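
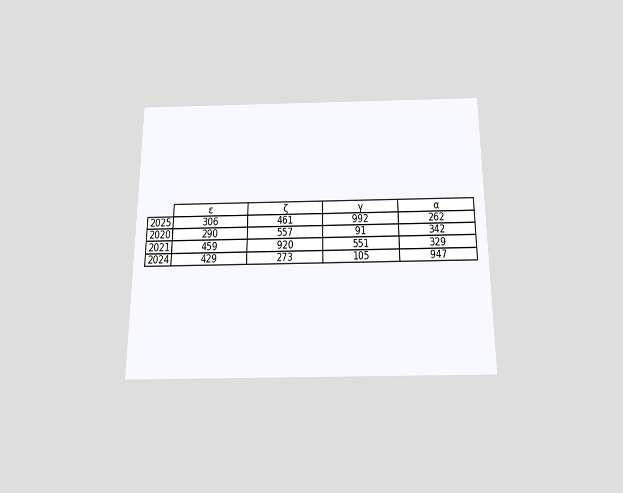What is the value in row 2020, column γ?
The chart is viewed slightly from below. The (2020, γ) cell reads 91.

91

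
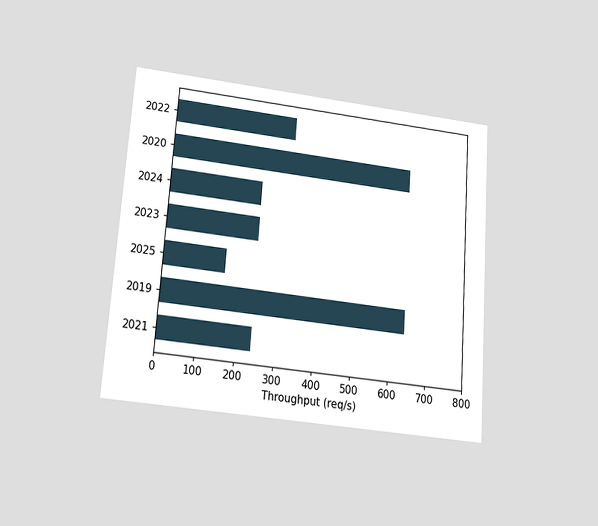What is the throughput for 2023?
240req/s

The chart is tilted about 4° clockwise and viewed slightly from below. Reading along the chart's x-axis, the 2023 bar reaches 240req/s.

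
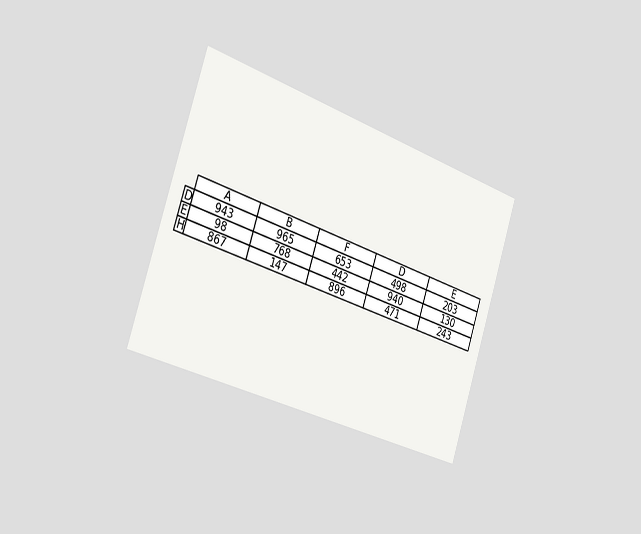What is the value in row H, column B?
147

The chart is tilted about 18° clockwise and viewed slightly from the left. The (H, B) cell reads 147.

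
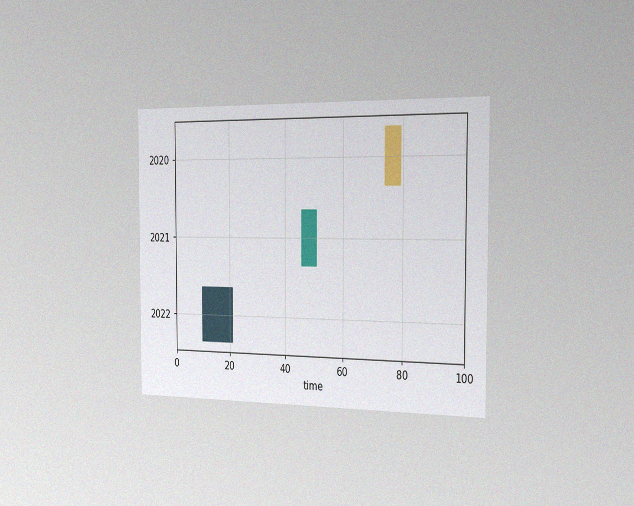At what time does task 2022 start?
The chart is viewed slightly from the right, with some photo noise. The 2022 bar begins at t=10.

10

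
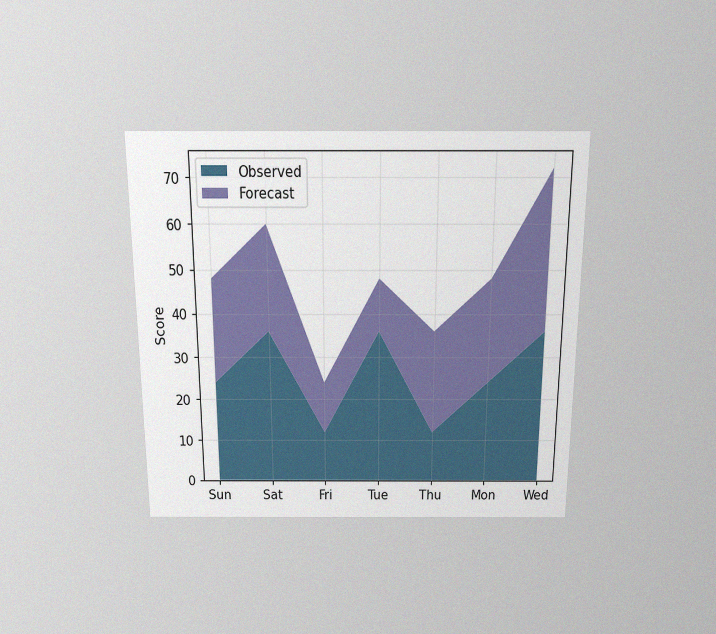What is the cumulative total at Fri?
24

The chart is viewed slightly from above, with some photo noise. The stacked total at Fri reaches 24.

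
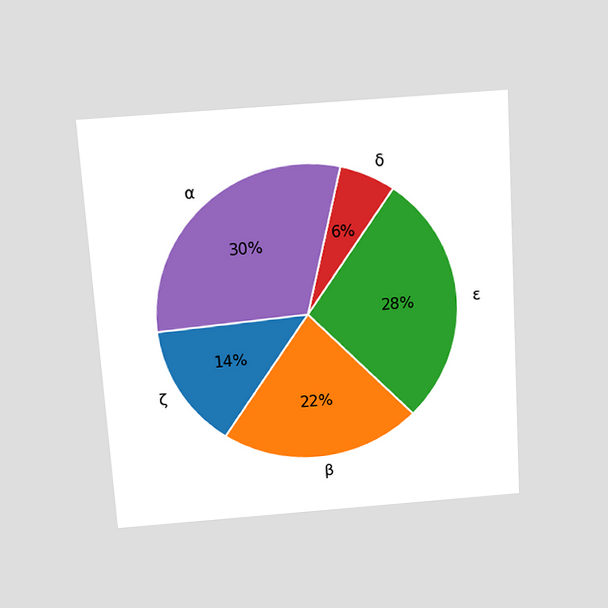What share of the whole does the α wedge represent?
The chart is tilted about 4° counter-clockwise and viewed slightly from above. The α slice takes up 30% of the pie.

30%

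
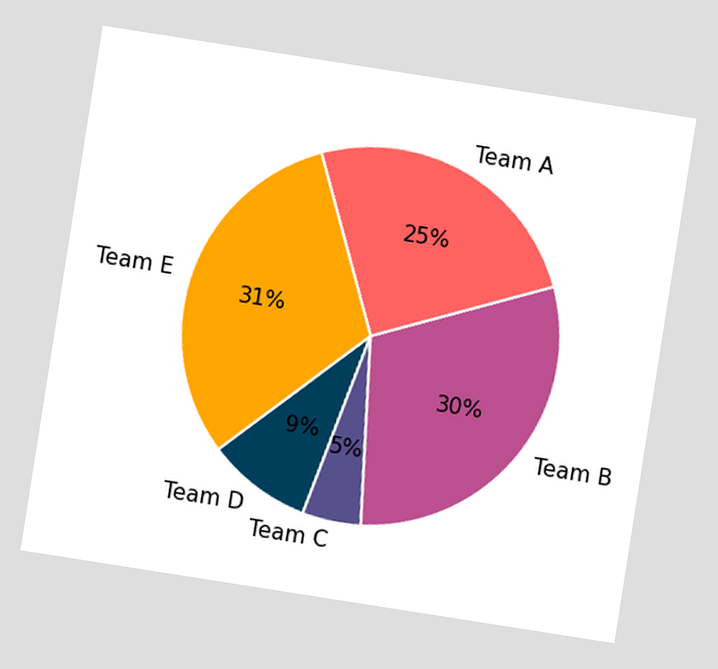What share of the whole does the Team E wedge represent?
The chart is tilted about 9° clockwise. The Team E slice takes up 31% of the pie.

31%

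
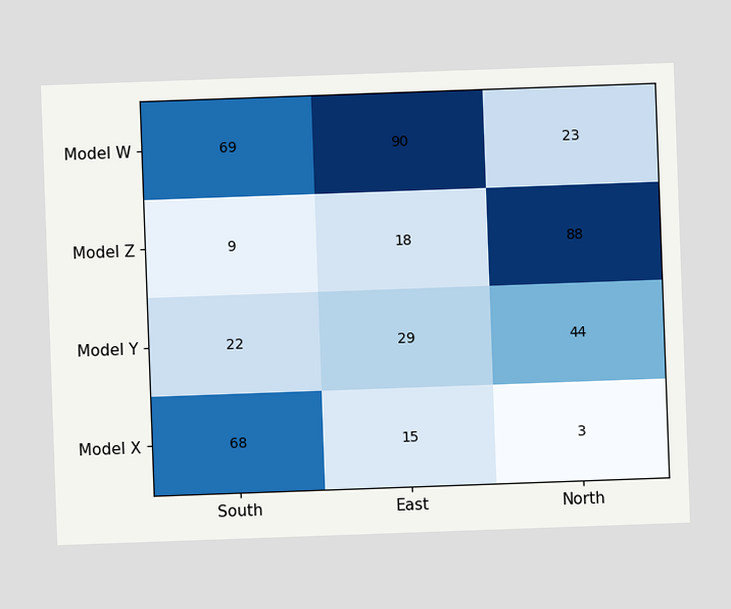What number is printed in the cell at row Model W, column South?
The chart is tilted about 2° counter-clockwise. The (Model W, South) cell reads 69.

69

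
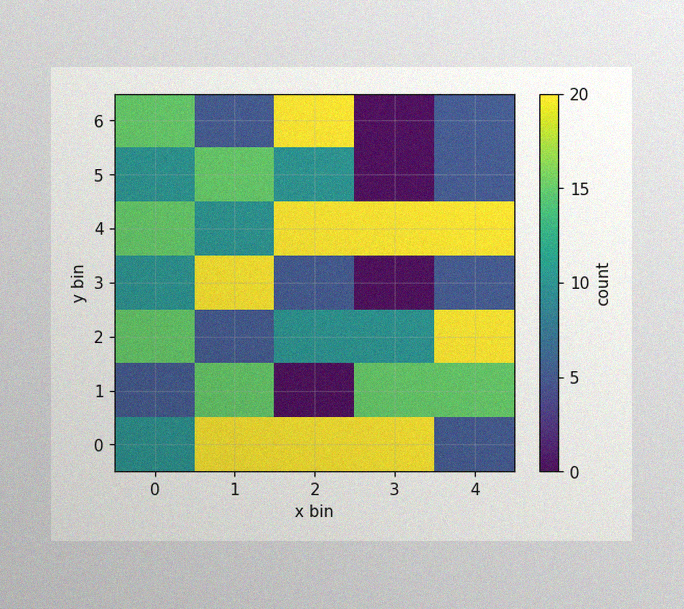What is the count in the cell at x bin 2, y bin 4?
The image has some photo noise and uneven lighting. Matching the cell (2, 4) against the colorbar gives 20.

20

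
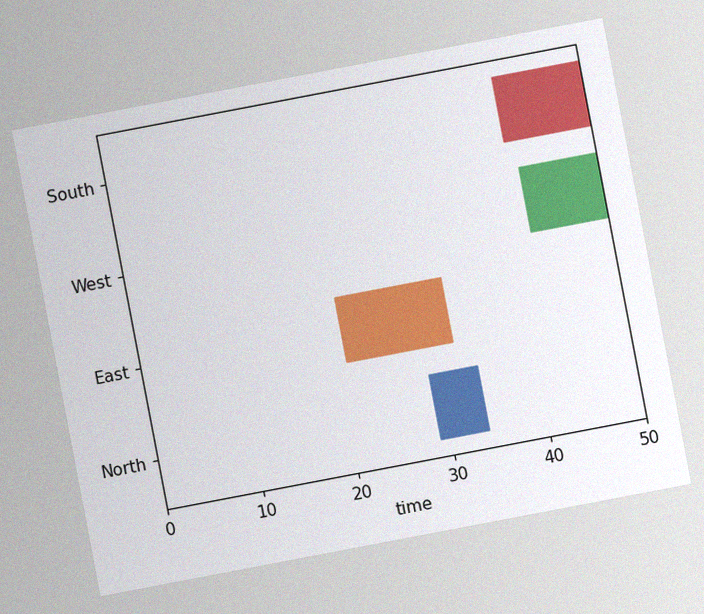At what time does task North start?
29

The chart is tilted about 11° counter-clockwise, with some photo noise. The North bar begins at t=29.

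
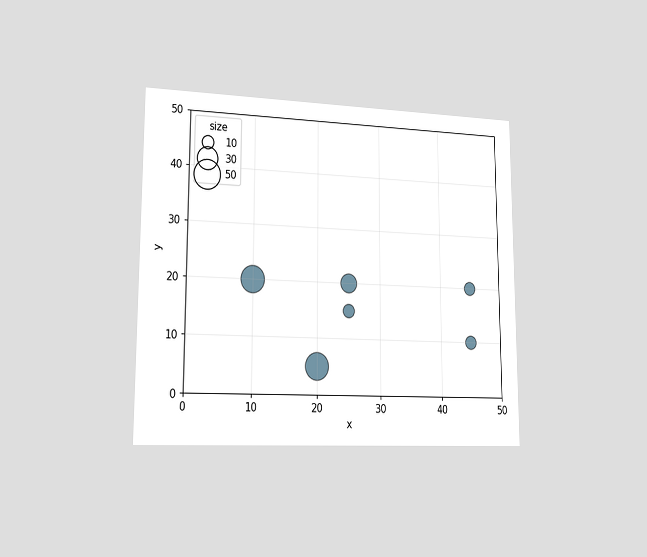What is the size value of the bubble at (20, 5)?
40

The chart is viewed slightly from the left. Matching the bubble at (20, 5) against the size legend gives 40.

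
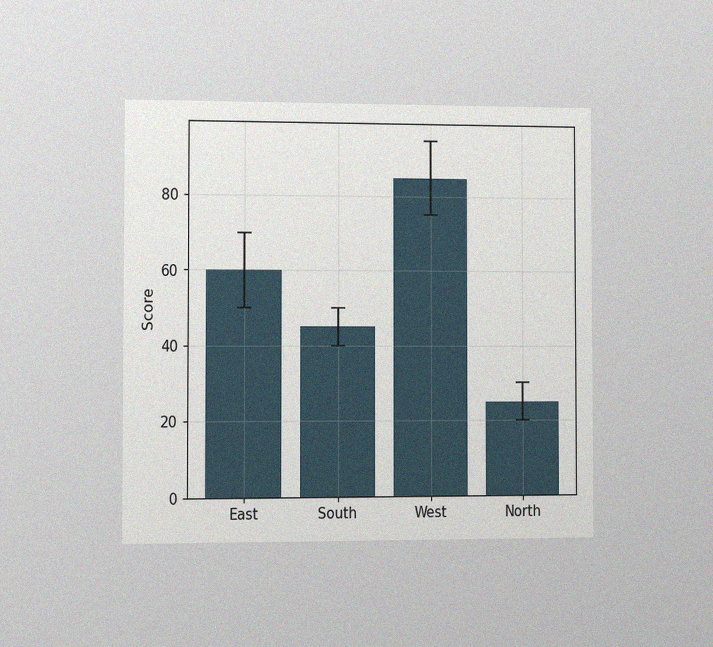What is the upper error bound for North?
The chart is viewed at a slight angle, with some photo noise. The North bar's upper whisker reaches 30.

30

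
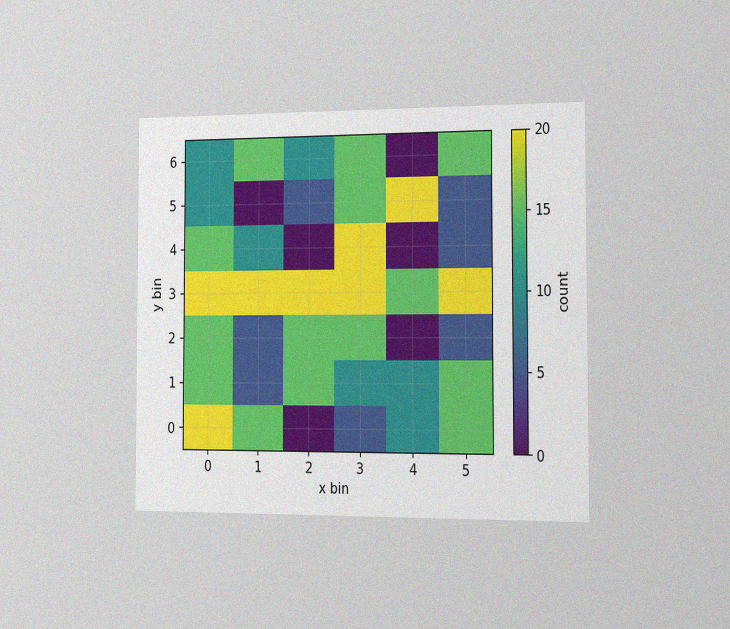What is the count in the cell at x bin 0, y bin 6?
10

The chart is viewed slightly from the right, with some photo noise. Matching the cell (0, 6) against the colorbar gives 10.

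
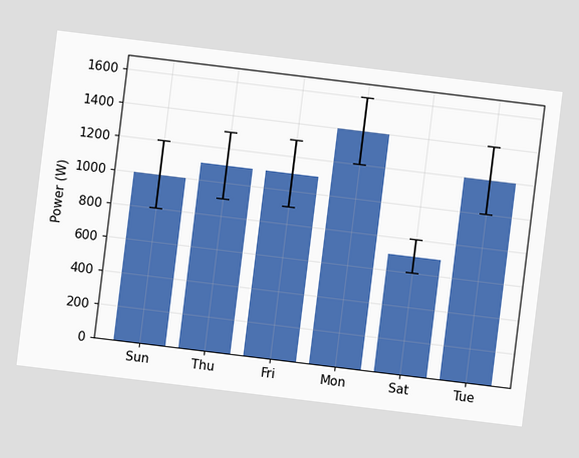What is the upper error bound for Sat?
800W

The chart is tilted about 7° clockwise. The Sat bar's upper whisker reaches 800W.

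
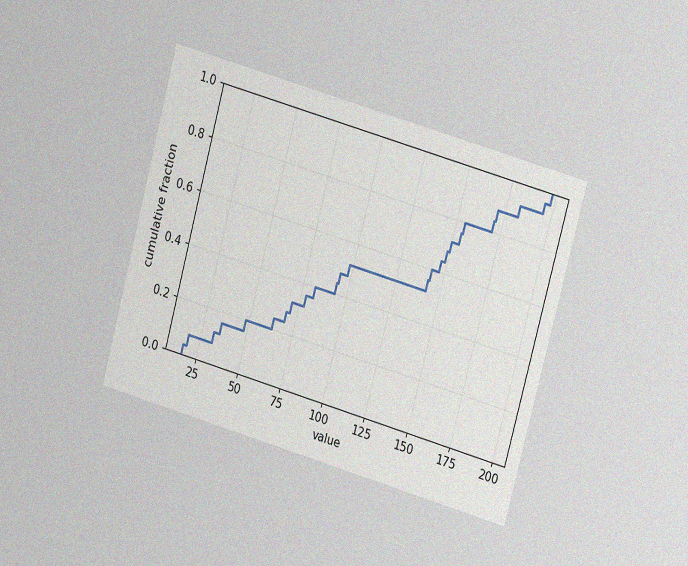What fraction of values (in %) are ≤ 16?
4%

The chart is tilted about 16° clockwise and viewed at a slight angle, with some photo noise. At x=16 the ECDF step is at 4%.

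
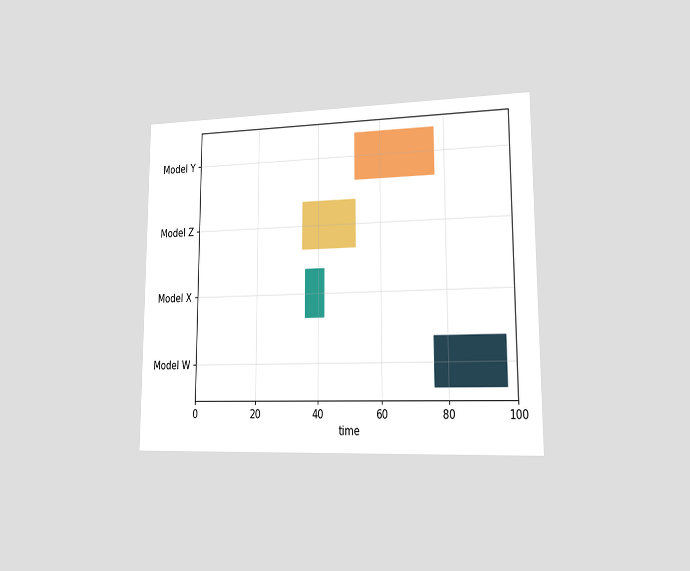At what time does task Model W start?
The chart is viewed slightly from the right. The Model W bar begins at t=76.

76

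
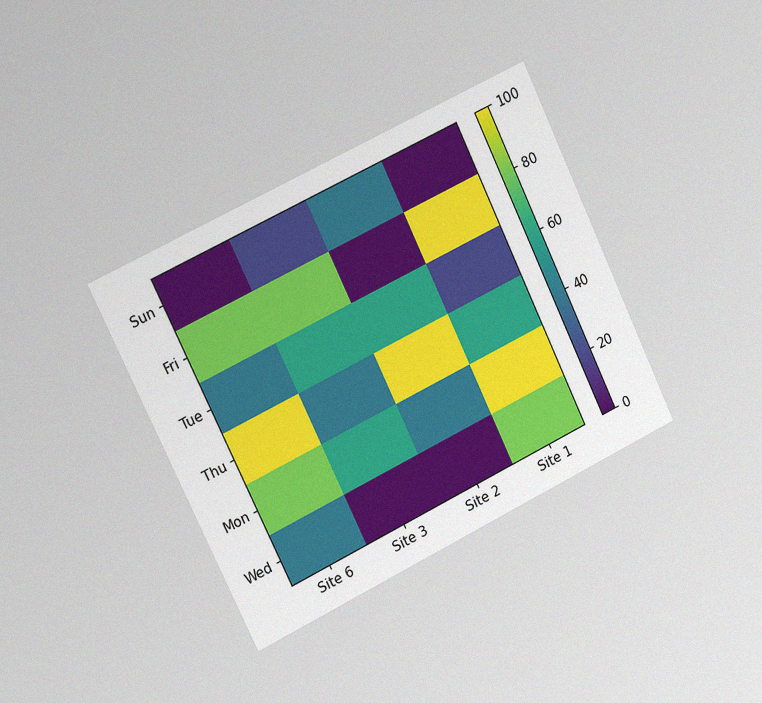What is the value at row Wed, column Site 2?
The chart is tilted about 26° counter-clockwise and viewed slightly from the left, with some photo noise. Matching cell (Wed, Site 2) against the colorbar gives 0.

0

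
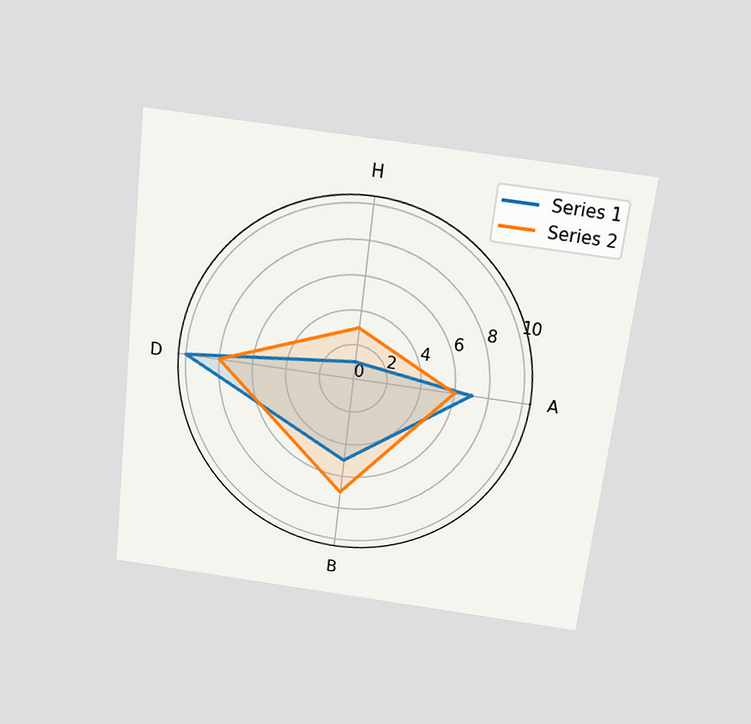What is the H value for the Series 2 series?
3

The chart is tilted about 7° clockwise and viewed slightly from above. On the H axis, Series 2 reaches 3.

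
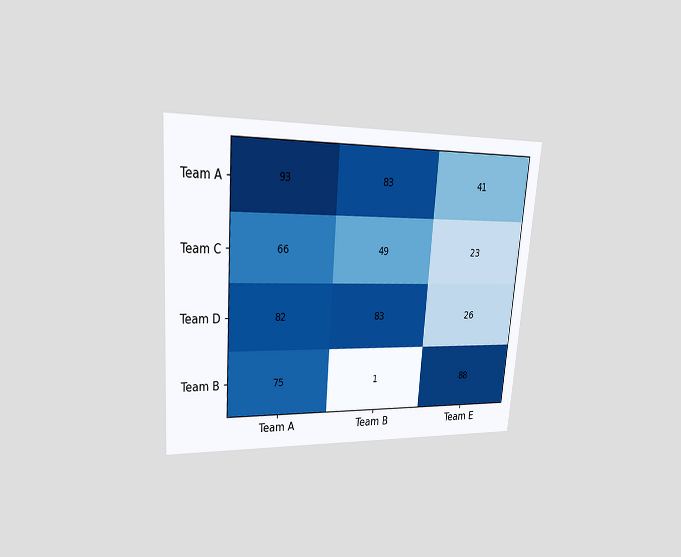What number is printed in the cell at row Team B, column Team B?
1

The chart is tilted about 4° clockwise and viewed at a slight angle. The (Team B, Team B) cell reads 1.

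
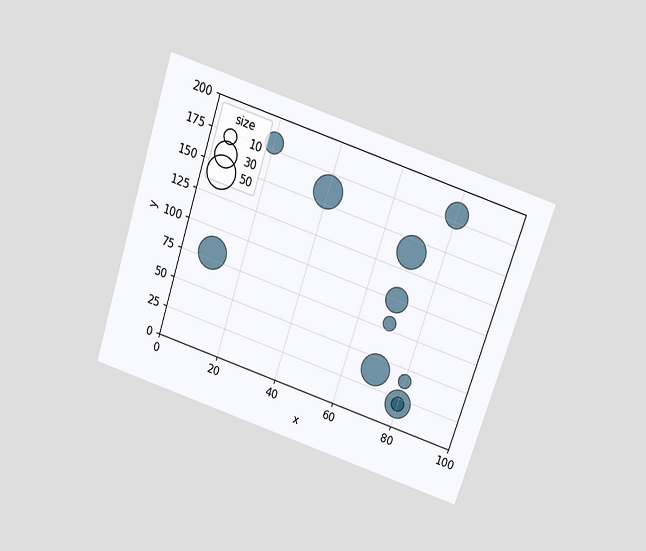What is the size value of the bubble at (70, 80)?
The chart is tilted about 18° clockwise and viewed slightly from above. Matching the bubble at (70, 80) against the size legend gives 10.

10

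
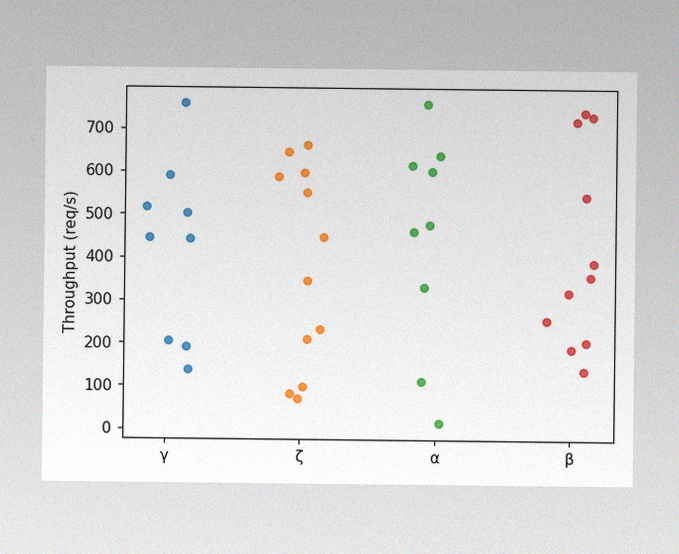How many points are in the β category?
The image has some photo noise and uneven lighting. Counting the markers in the β column gives 11.

11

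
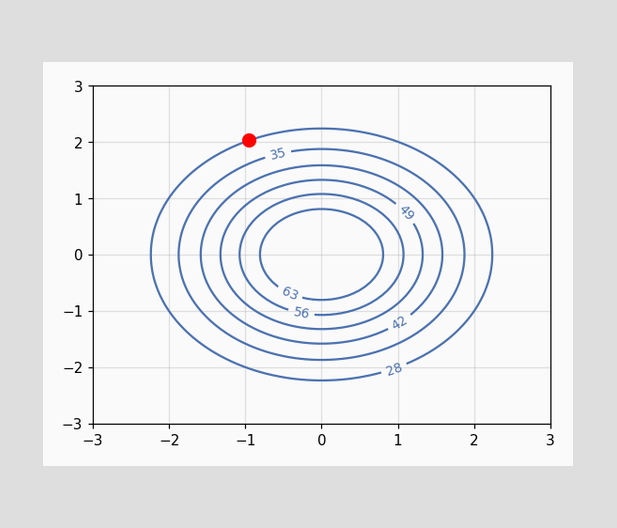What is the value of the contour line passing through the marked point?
28

The marked point sits on the contour labelled 28.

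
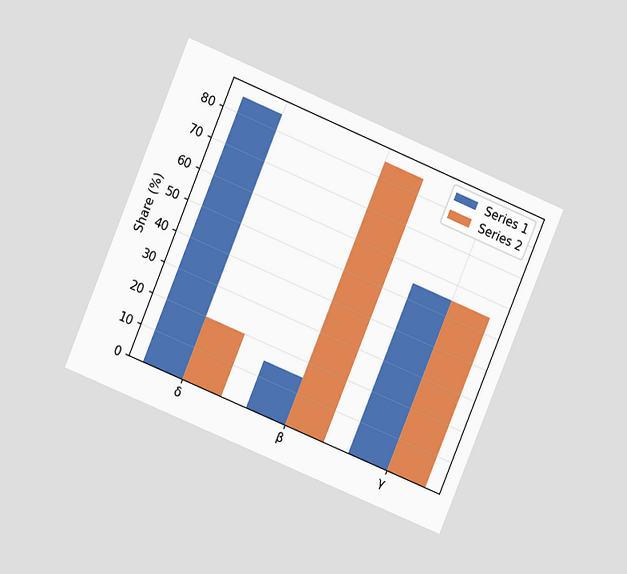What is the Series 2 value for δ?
The chart is tilted about 23° clockwise and viewed at a slight angle. The Series 2 bar at δ reaches 20% on the y-axis.

20%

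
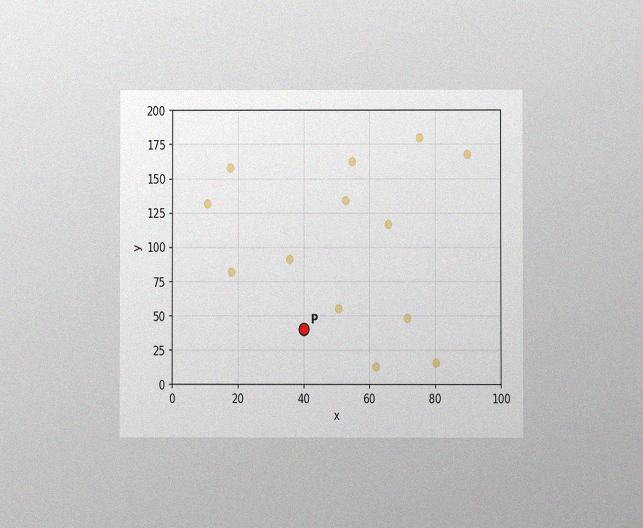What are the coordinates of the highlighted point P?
(40, 40)

The chart is viewed at a slight angle, with some photo noise. Following the gridlines from P to each axis, P sits at (40, 40).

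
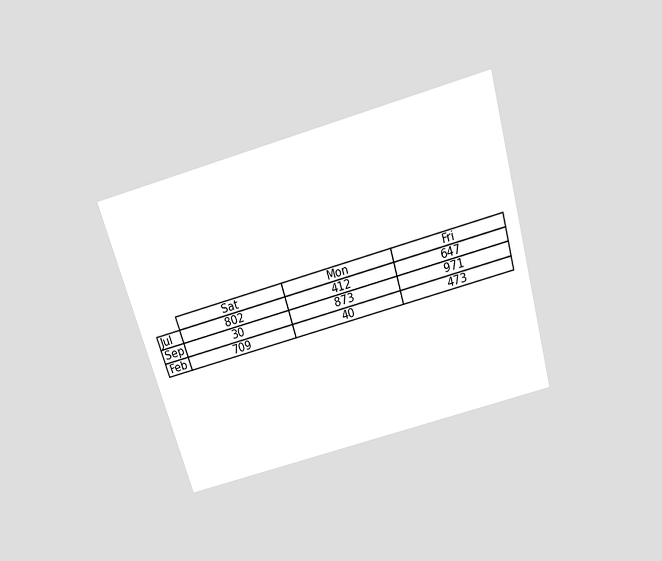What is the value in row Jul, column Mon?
The chart is tilted about 16° counter-clockwise and viewed slightly from above. The (Jul, Mon) cell reads 412.

412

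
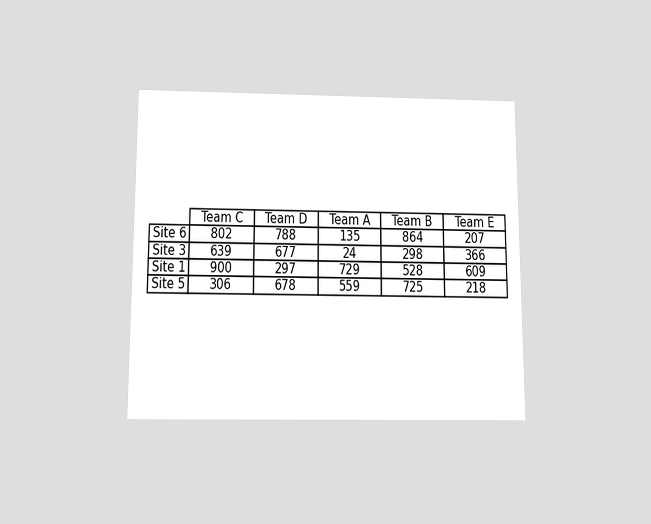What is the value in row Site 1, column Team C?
The chart is viewed slightly from below. The (Site 1, Team C) cell reads 900.

900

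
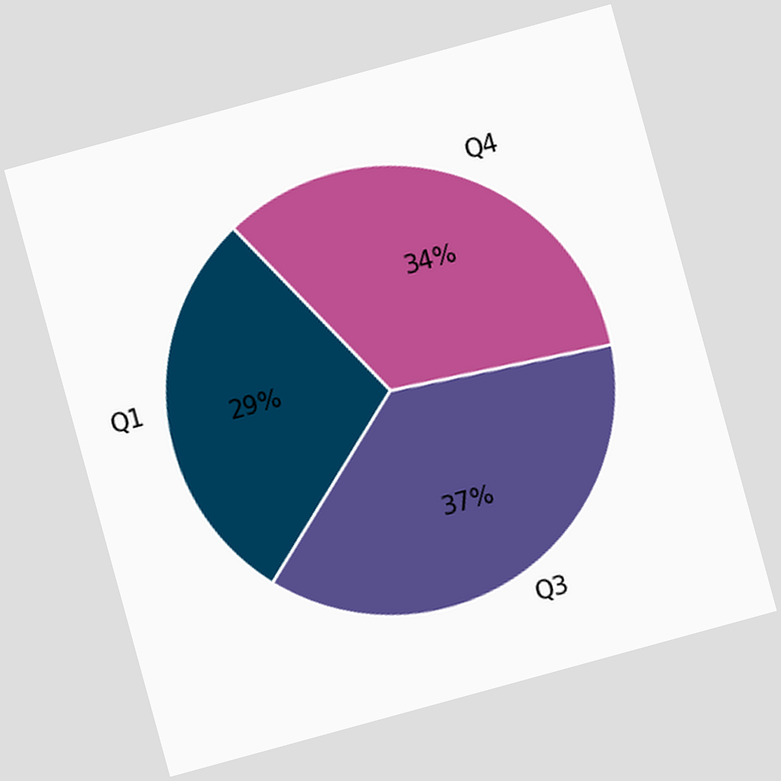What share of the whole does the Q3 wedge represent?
37%

The chart is tilted about 15° counter-clockwise. The Q3 slice takes up 37% of the pie.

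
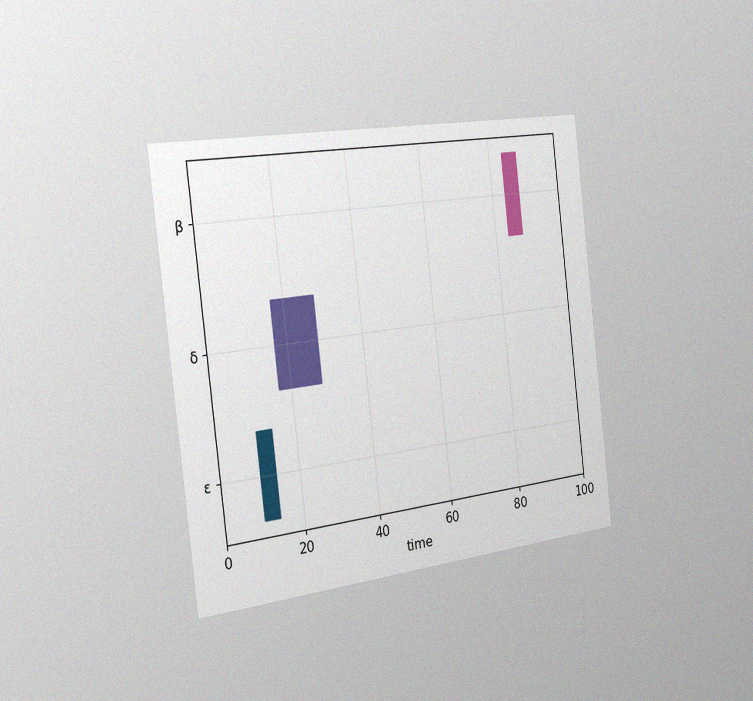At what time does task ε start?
The chart is tilted about 7° counter-clockwise and viewed slightly from the left, with some photo noise. The ε bar begins at t=10.

10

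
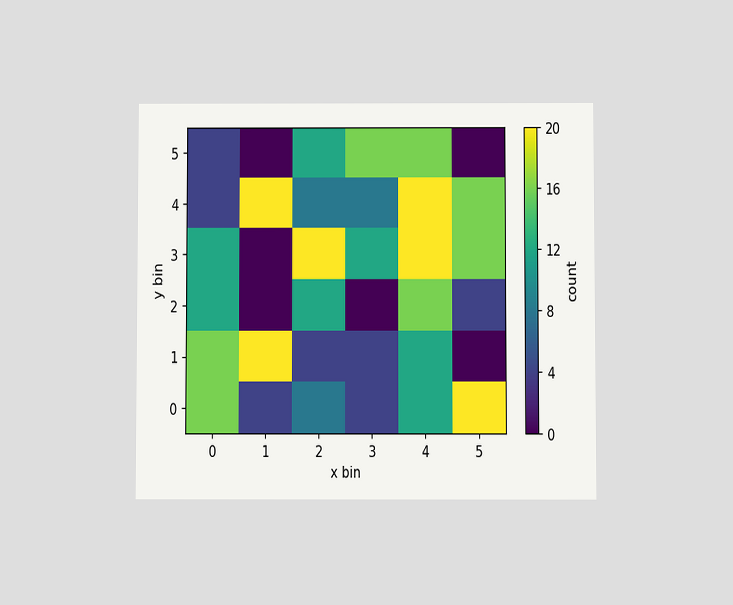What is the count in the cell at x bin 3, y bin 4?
The chart is viewed slightly from below. Matching the cell (3, 4) against the colorbar gives 8.

8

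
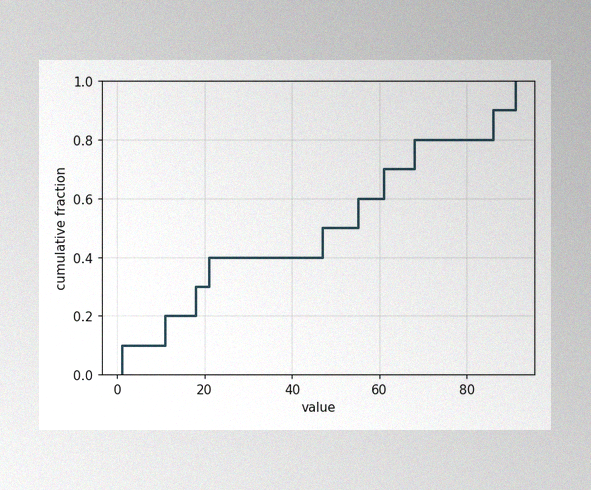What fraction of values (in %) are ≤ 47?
The image has some photo noise and uneven lighting. At x=47 the ECDF step is at 50%.

50%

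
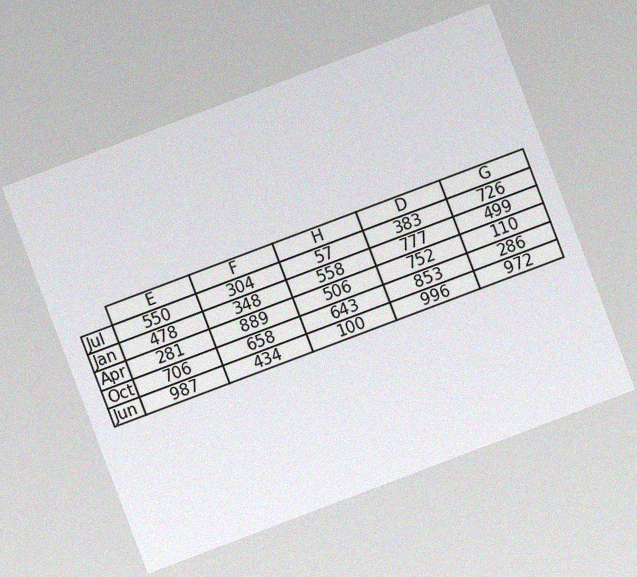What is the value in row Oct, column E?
706

The chart is tilted about 21° counter-clockwise, with some photo noise. The (Oct, E) cell reads 706.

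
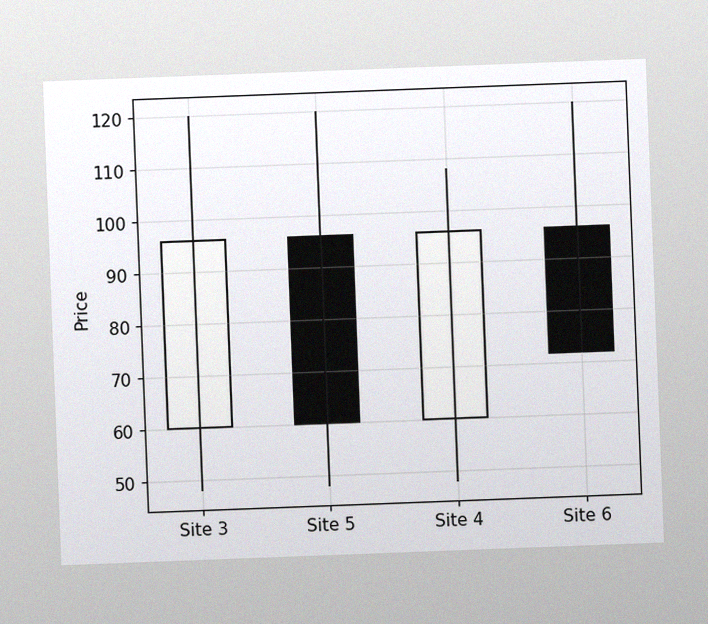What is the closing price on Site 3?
The chart is tilted about 2° counter-clockwise, with some photo noise. The Site 3 candle closes at 96.

96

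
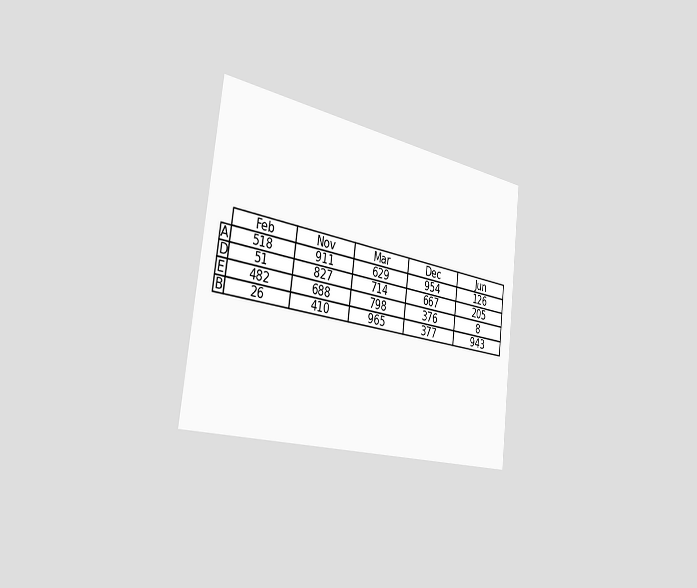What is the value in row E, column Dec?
376

The chart is tilted about 7° clockwise and viewed slightly from the left. The (E, Dec) cell reads 376.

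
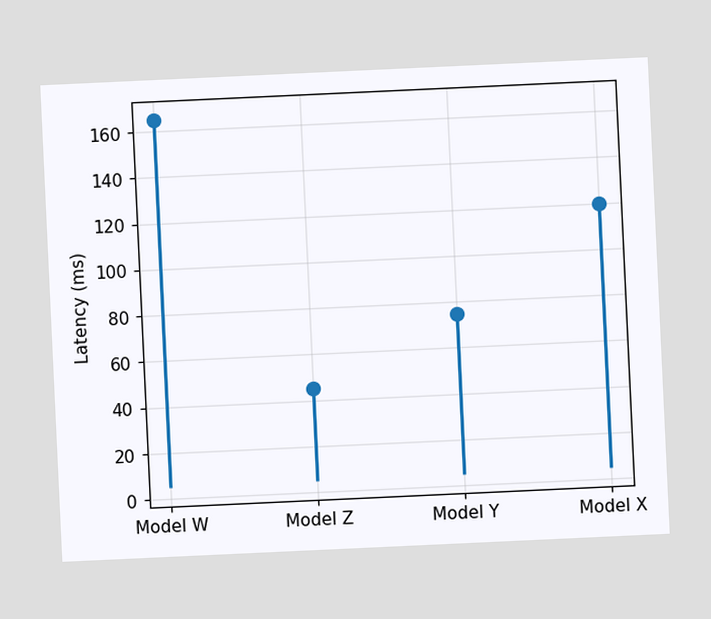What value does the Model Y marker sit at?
75ms

The chart is tilted about 3° counter-clockwise. The Model Y marker sits at 75ms.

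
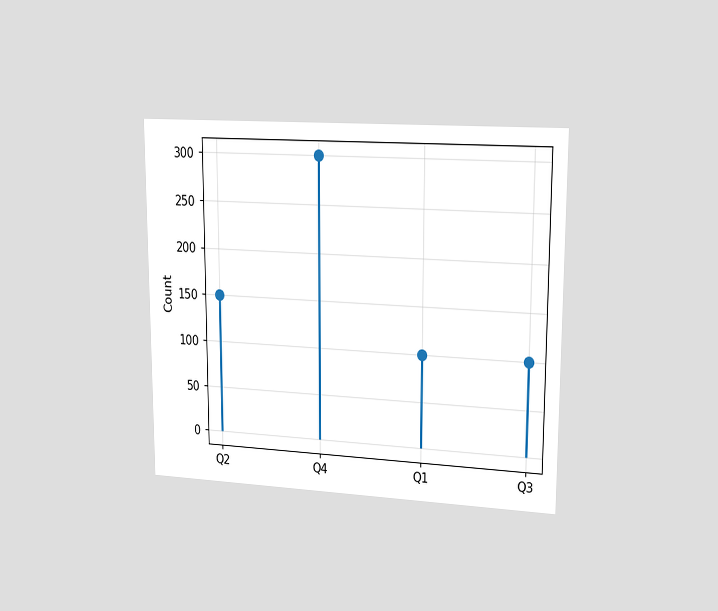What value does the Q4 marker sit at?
300

The chart is viewed slightly from the right. The Q4 marker sits at 300.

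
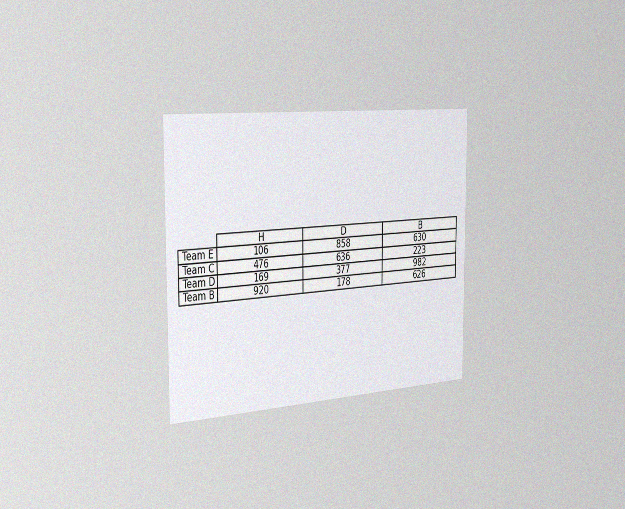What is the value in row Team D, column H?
The chart is viewed slightly from the left, with some photo noise. The (Team D, H) cell reads 169.

169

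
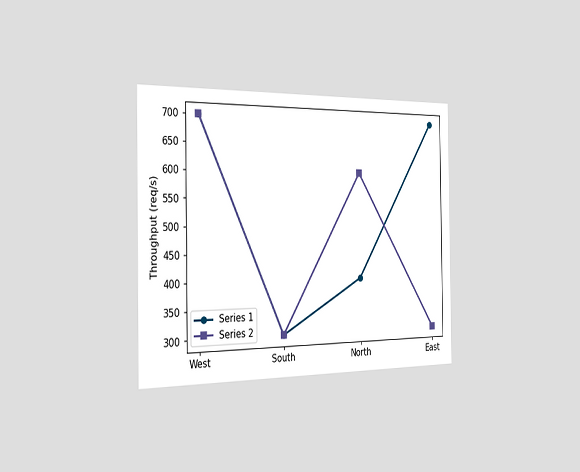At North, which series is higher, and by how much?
Series 2, by 200req/s

The chart is viewed slightly from the left. At North, Series 2 sits above the other line by 200req/s.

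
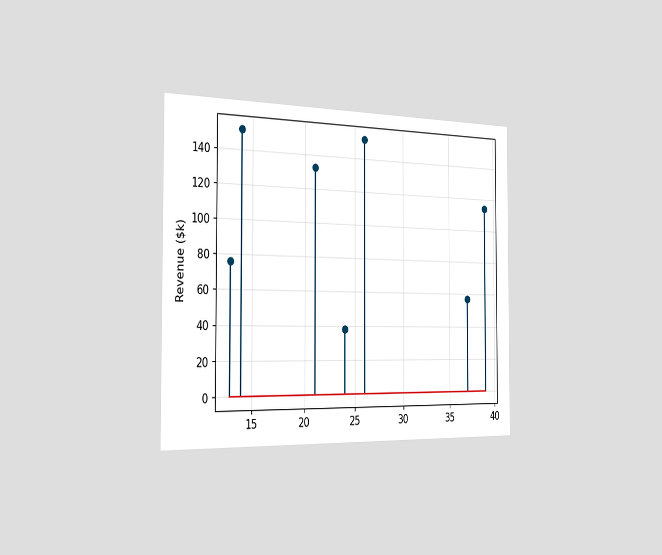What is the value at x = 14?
$152k

The chart is viewed slightly from the left. The stem at x=14 reaches $152k.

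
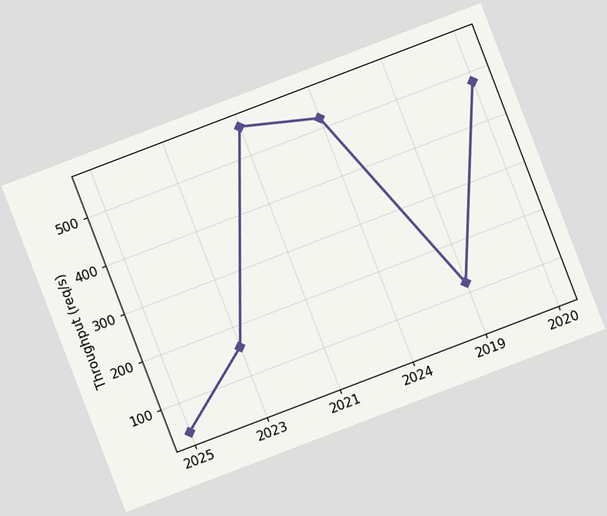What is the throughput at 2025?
40req/s

The chart is tilted about 21° counter-clockwise. At 2025, the line is at 40req/s.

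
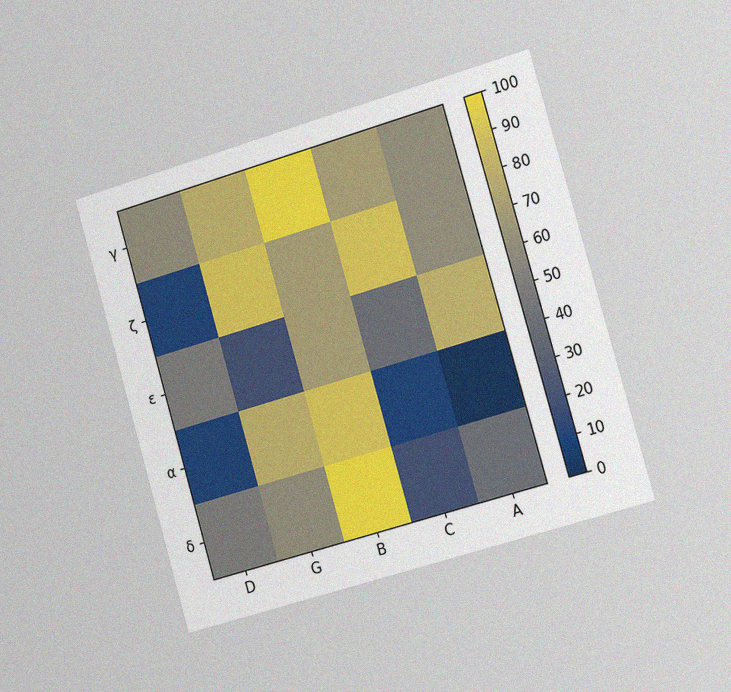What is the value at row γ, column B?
The chart is tilted about 16° counter-clockwise and viewed slightly from the right, with some photo noise. Matching cell (γ, B) against the colorbar gives 100.

100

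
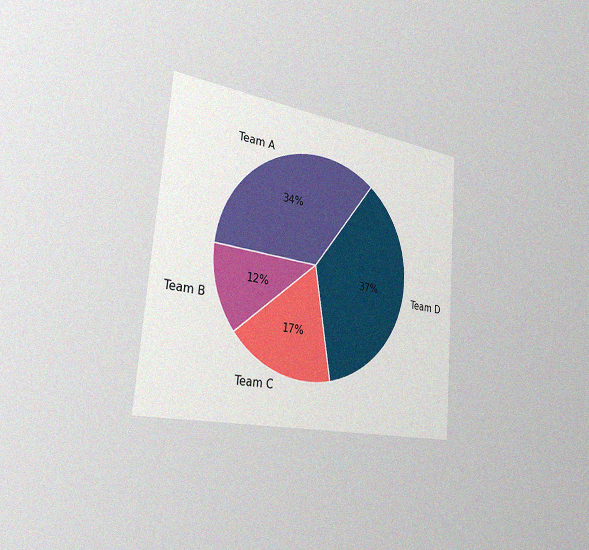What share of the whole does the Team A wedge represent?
The chart is tilted about 5° clockwise and viewed slightly from the left, with some photo noise. The Team A slice takes up 34% of the pie.

34%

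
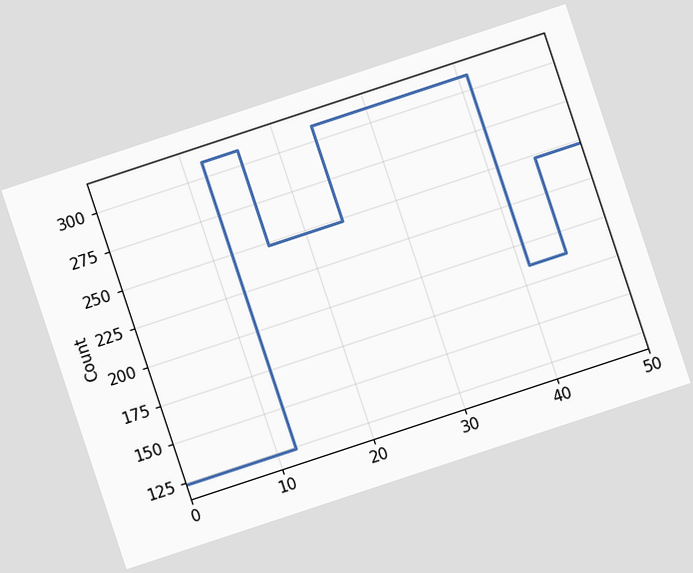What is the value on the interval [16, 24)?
The chart is tilted about 18° counter-clockwise. On [16, 24) the step sits at 248.

248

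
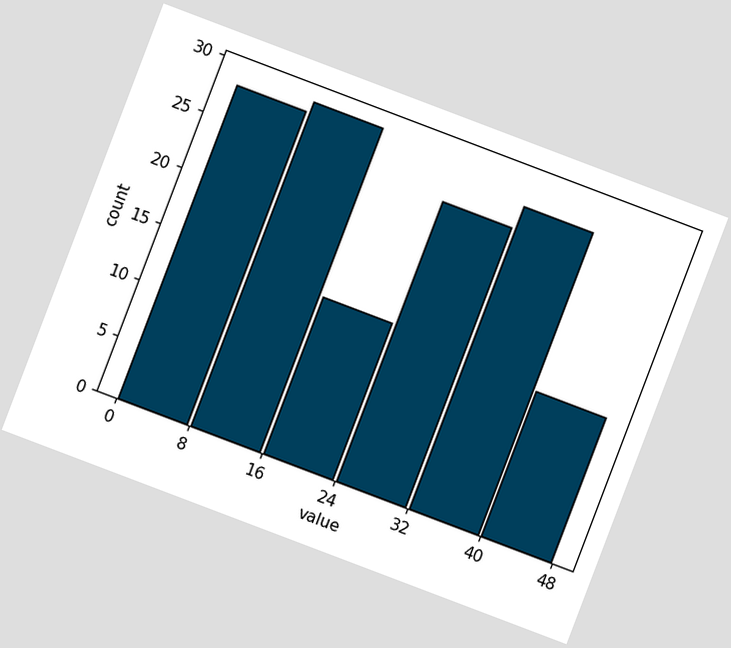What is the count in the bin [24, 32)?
The chart is tilted about 21° clockwise. The [24, 32) bin has height 25.

25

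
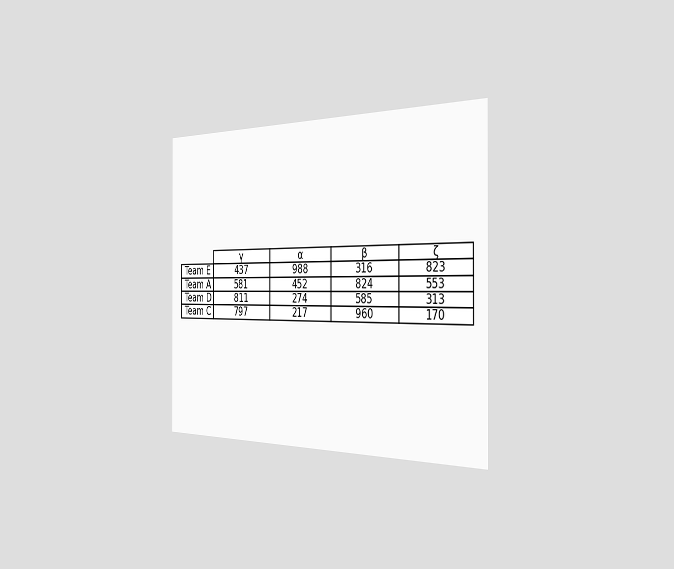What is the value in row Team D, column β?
The chart is viewed slightly from the right. The (Team D, β) cell reads 585.

585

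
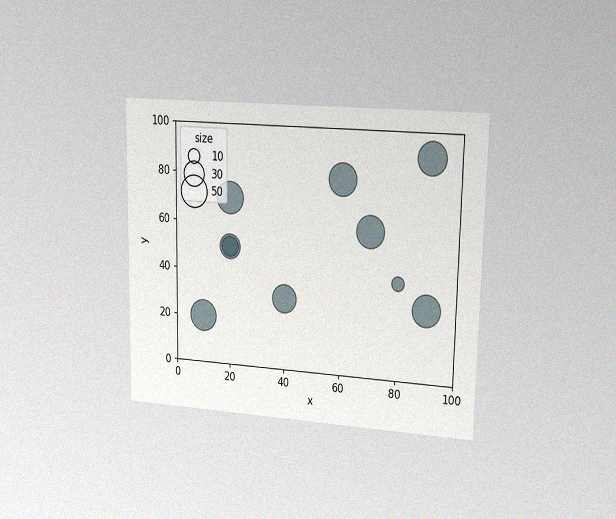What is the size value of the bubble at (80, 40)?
10

The chart is viewed slightly from the right, with some photo noise. Matching the bubble at (80, 40) against the size legend gives 10.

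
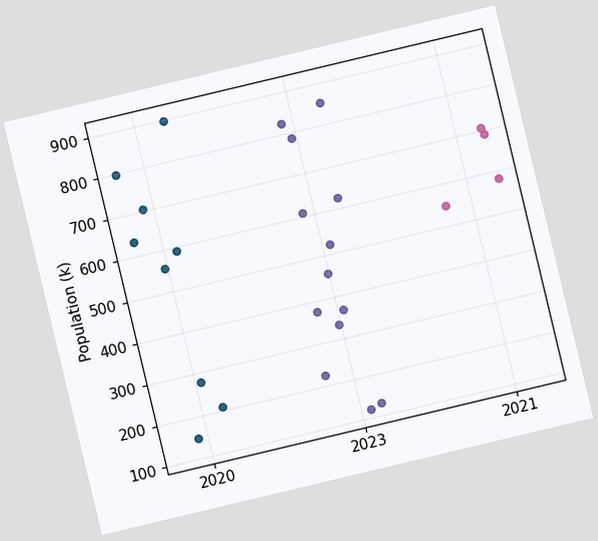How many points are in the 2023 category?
The chart is tilted about 13° counter-clockwise. Counting the markers in the 2023 column gives 13.

13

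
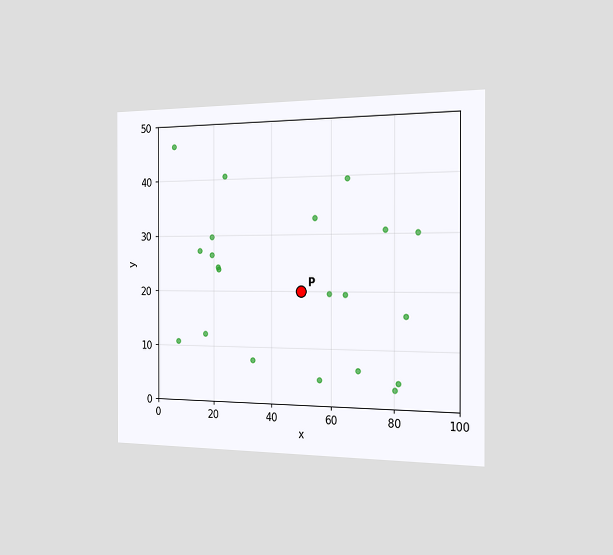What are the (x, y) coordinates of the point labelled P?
(50, 20)

The chart is viewed slightly from the right. Following the gridlines from P to each axis, P sits at (50, 20).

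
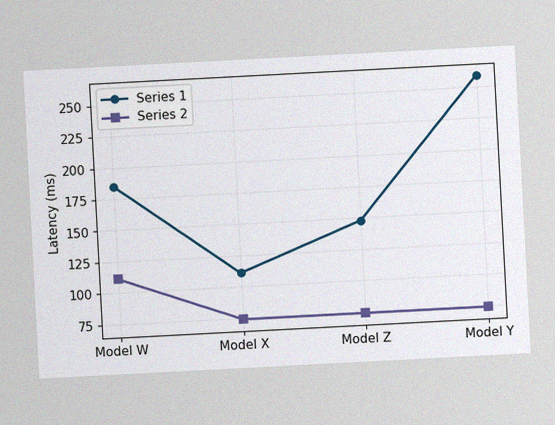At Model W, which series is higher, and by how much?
The chart is tilted about 3° counter-clockwise, with some photo noise. At Model W, Series 1 sits above the other line by 74ms.

Series 1, by 74ms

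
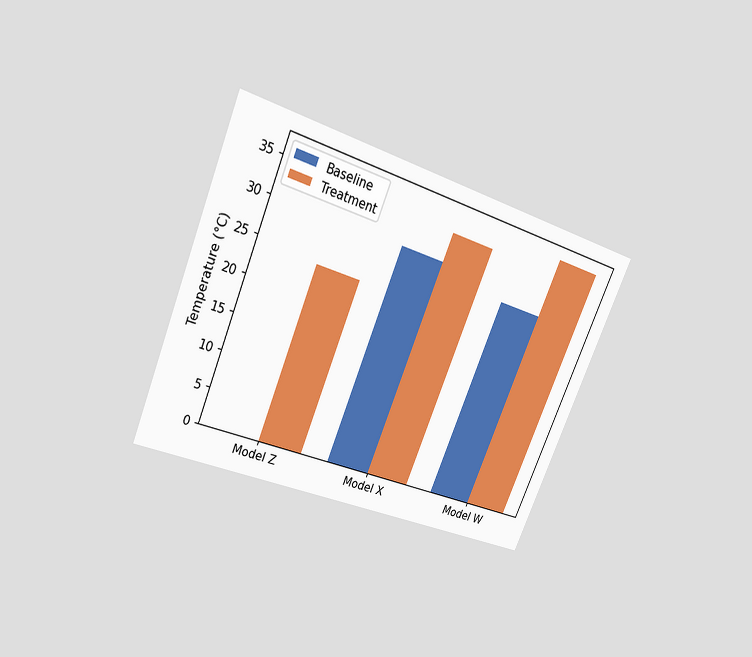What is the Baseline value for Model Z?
0°C

The chart is tilted about 23° clockwise and viewed slightly from above. The Baseline bar at Model Z reaches 0°C on the y-axis.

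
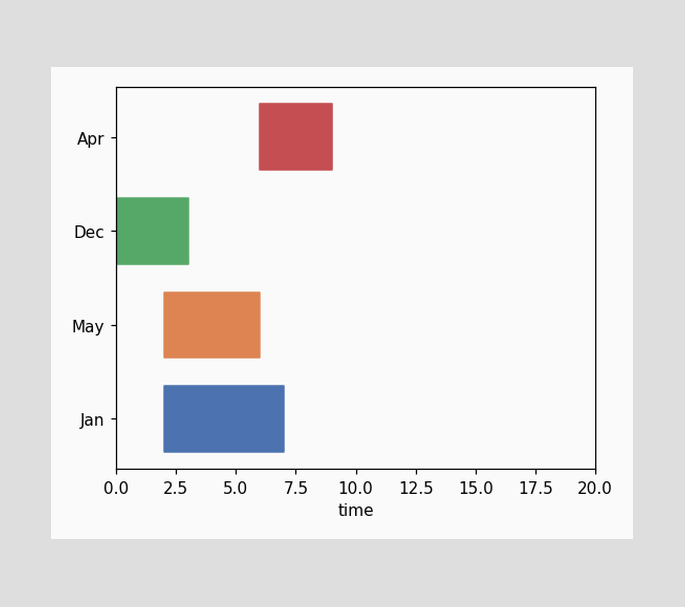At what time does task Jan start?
2

The Jan bar begins at t=2.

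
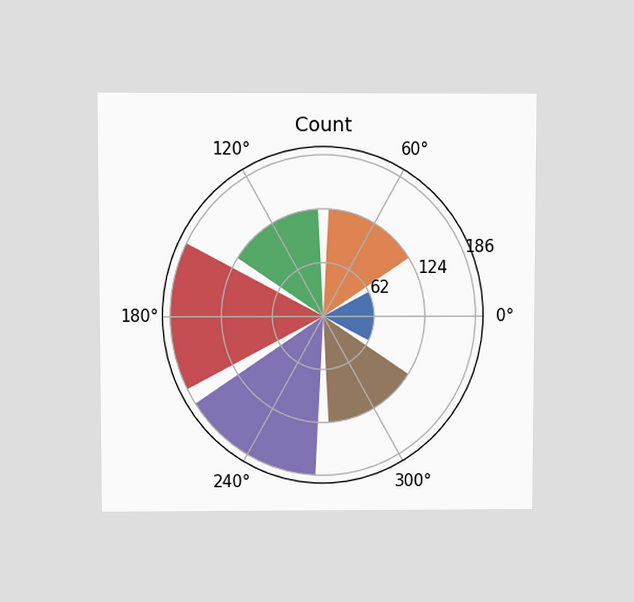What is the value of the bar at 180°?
186

The chart is viewed at a slight angle. The bar at 180° reaches 186 on the radial axis.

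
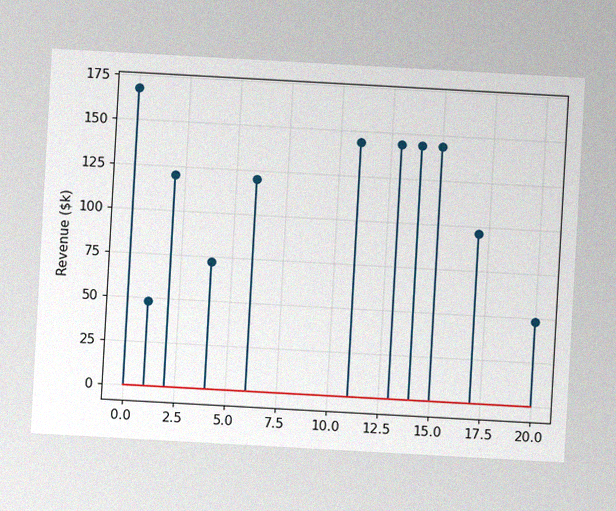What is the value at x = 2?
$120k

The chart is tilted about 3° clockwise, with some photo noise. The stem at x=2 reaches $120k.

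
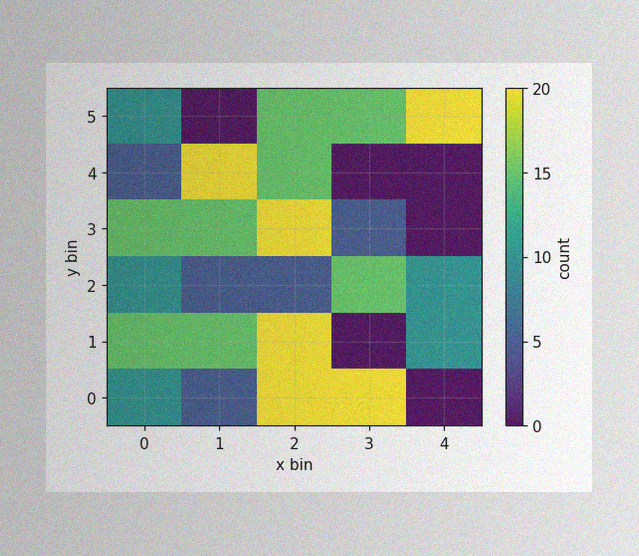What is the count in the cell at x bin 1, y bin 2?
5

The image has some photo noise and uneven lighting. Matching the cell (1, 2) against the colorbar gives 5.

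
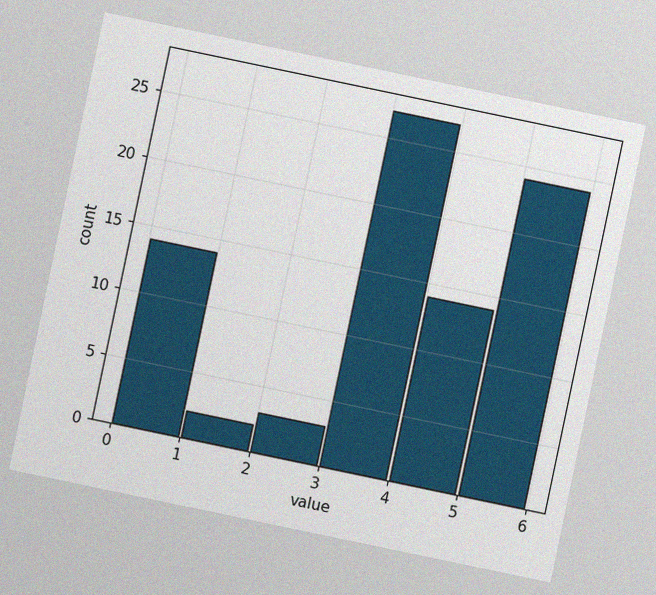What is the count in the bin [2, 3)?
The chart is tilted about 12° clockwise, with some photo noise. The [2, 3) bin has height 3.

3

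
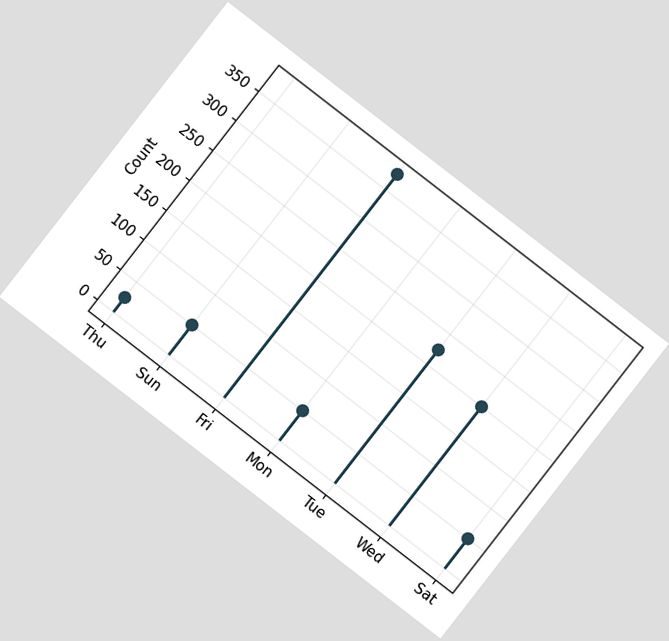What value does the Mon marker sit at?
The chart is tilted about 38° clockwise. The Mon marker sits at 50.

50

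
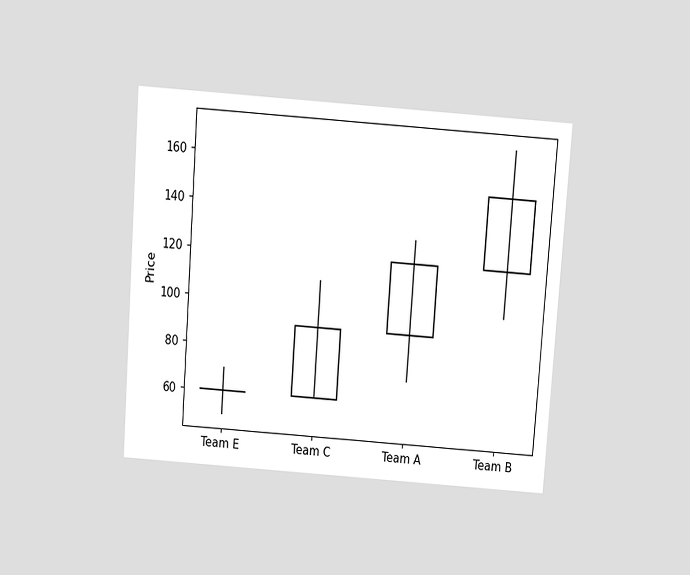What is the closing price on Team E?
60

The chart is tilted about 4° clockwise and viewed slightly from above. The Team E candle closes at 60.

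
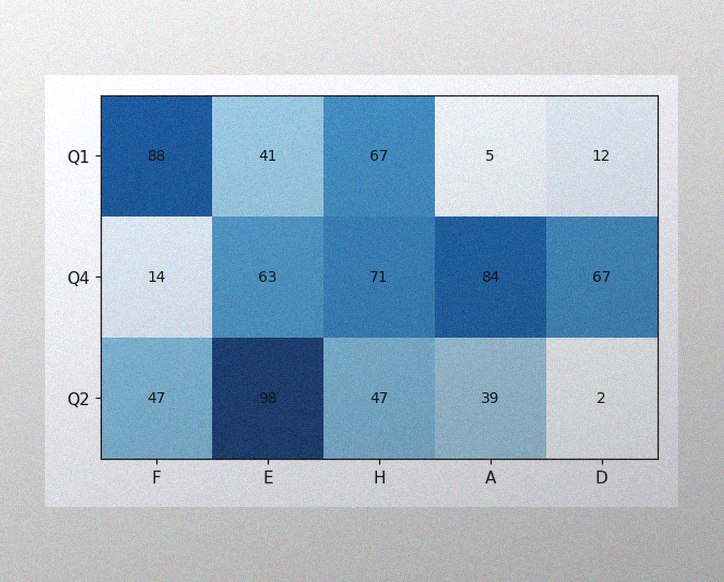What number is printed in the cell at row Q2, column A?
The image has some photo noise and uneven lighting. The (Q2, A) cell reads 39.

39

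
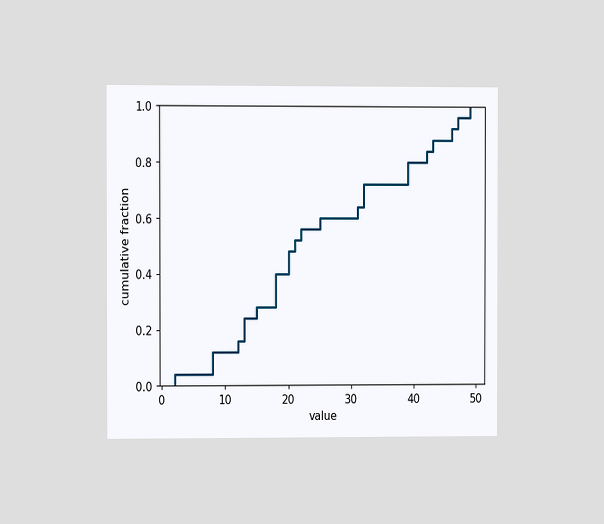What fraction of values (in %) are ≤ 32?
The chart is viewed at a slight angle. At x=32 the ECDF step is at 72%.

72%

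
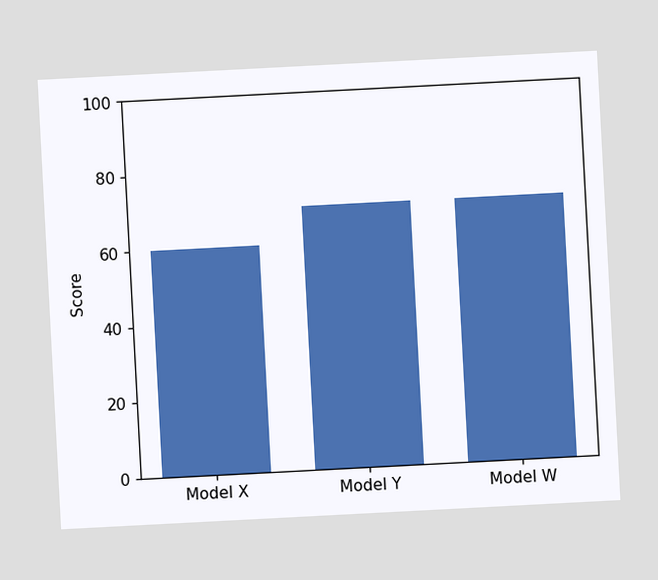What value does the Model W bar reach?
The chart is tilted about 3° counter-clockwise. Reading along the chart's y-axis, the Model W bar reaches 70.

70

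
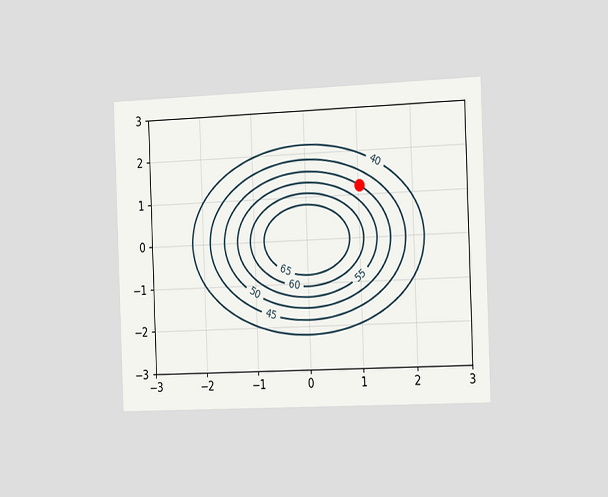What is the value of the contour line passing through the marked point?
The chart is tilted about 2° counter-clockwise and viewed slightly from the right. The marked point sits on the contour labelled 50.

50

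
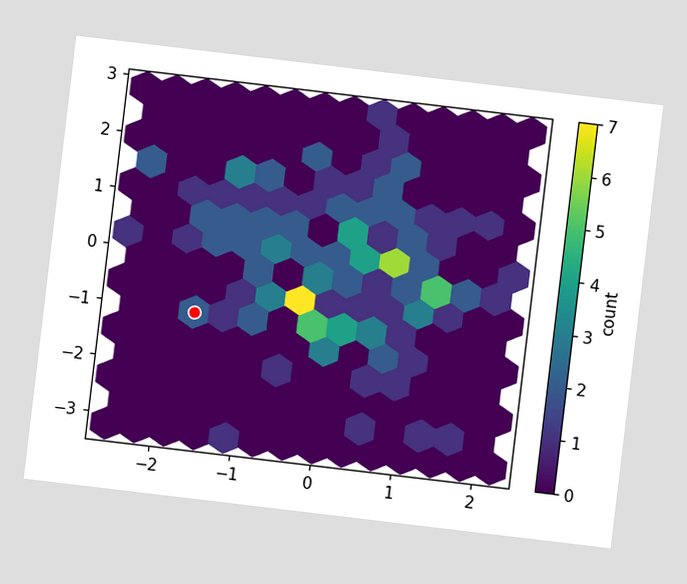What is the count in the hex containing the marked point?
2

The chart is tilted about 7° clockwise. The marked hex reads 2 on the colorbar.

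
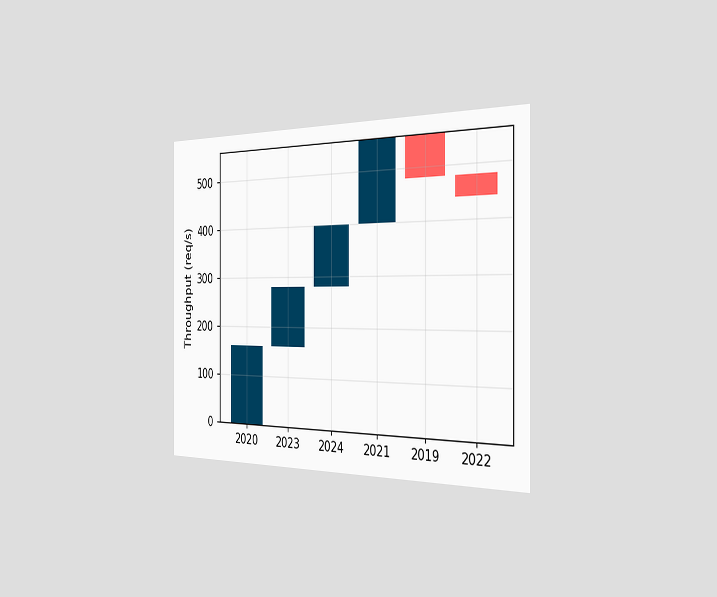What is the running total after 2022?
440req/s

The chart is viewed slightly from the right. After 2022 the running total reaches 440req/s.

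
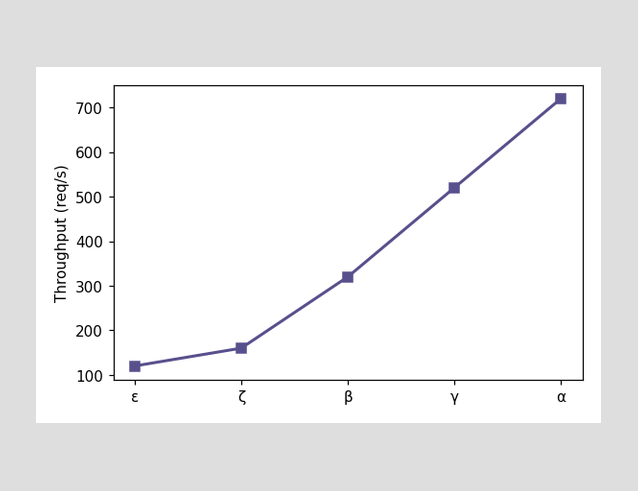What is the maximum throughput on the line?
720req/s

The highest point is at α, and reading across to the y-axis gives 720req/s.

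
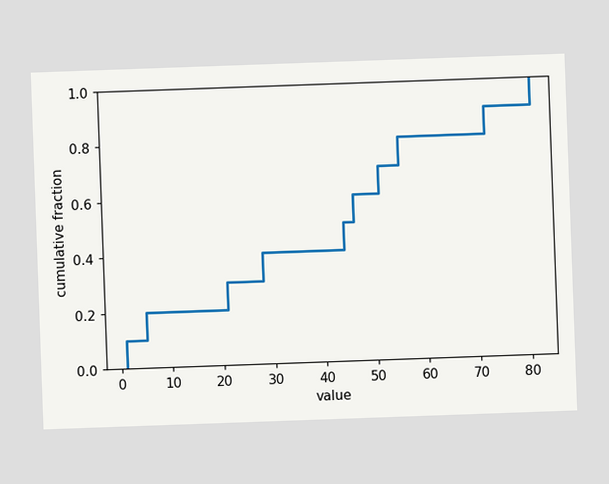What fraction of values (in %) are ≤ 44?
The chart is tilted about 2° counter-clockwise. At x=44 the ECDF step is at 50%.

50%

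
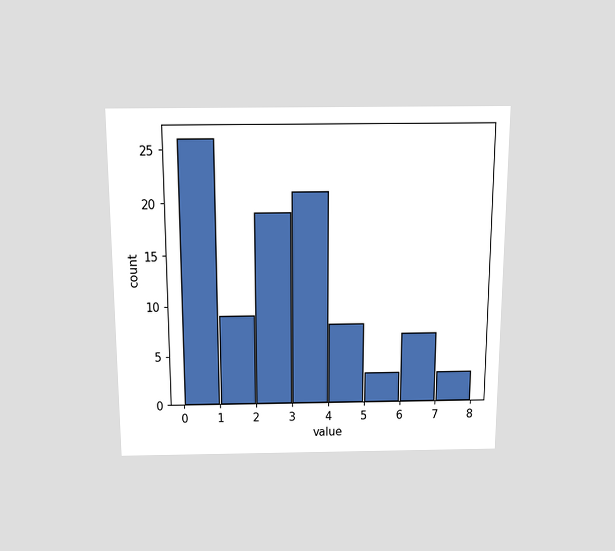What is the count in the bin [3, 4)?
21

The chart is viewed slightly from above. The [3, 4) bin has height 21.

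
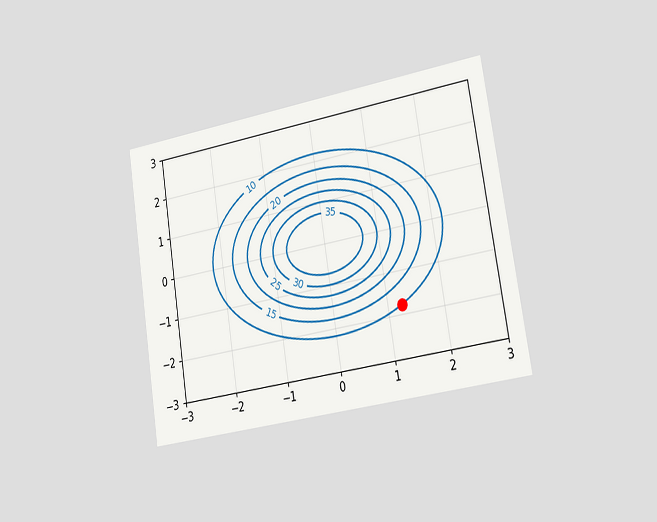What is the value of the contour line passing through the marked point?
The chart is tilted about 9° counter-clockwise and viewed slightly from the right. The marked point sits on the contour labelled 10.

10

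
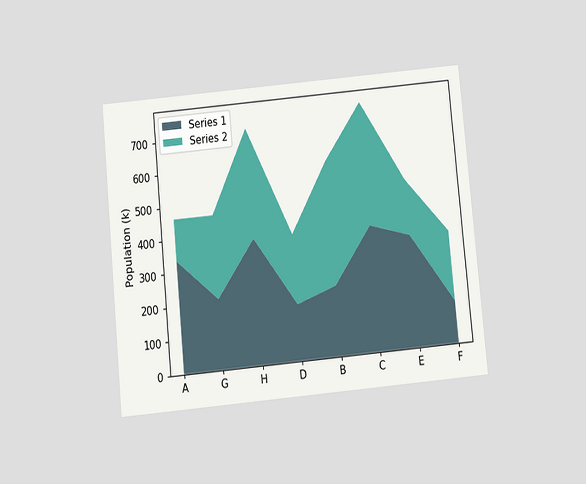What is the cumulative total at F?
336k

The chart is tilted about 5° counter-clockwise and viewed slightly from below. The stacked total at F reaches 336k.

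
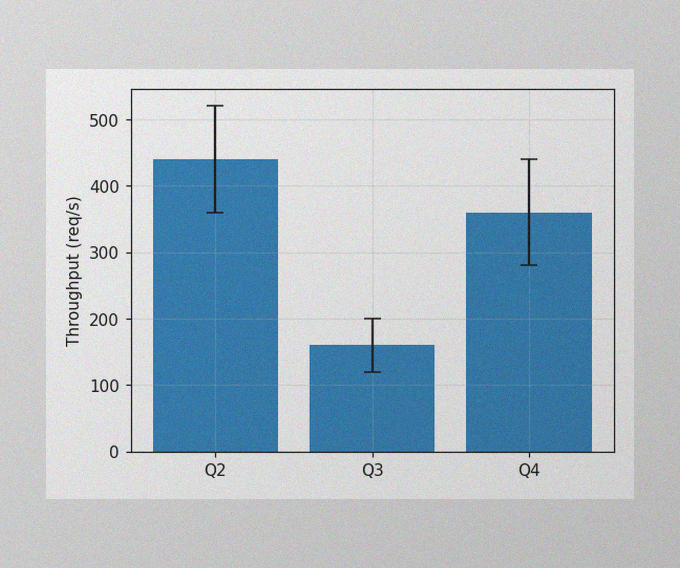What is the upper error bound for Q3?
The image has some photo noise and uneven lighting. The Q3 bar's upper whisker reaches 200req/s.

200req/s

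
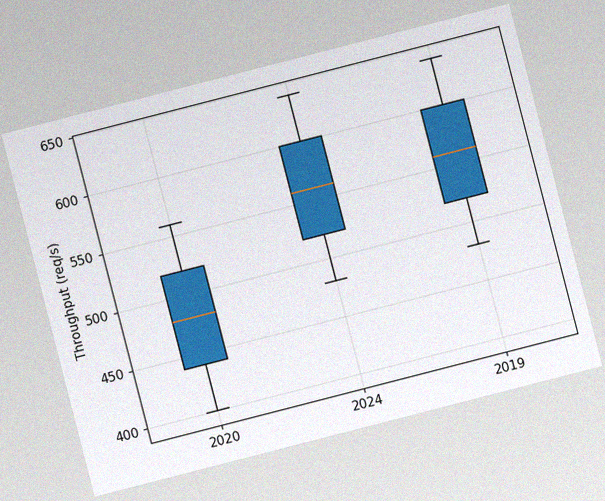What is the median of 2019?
The chart is tilted about 14° counter-clockwise, with some photo noise. The median line in the 2019 box sits at 560req/s.

560req/s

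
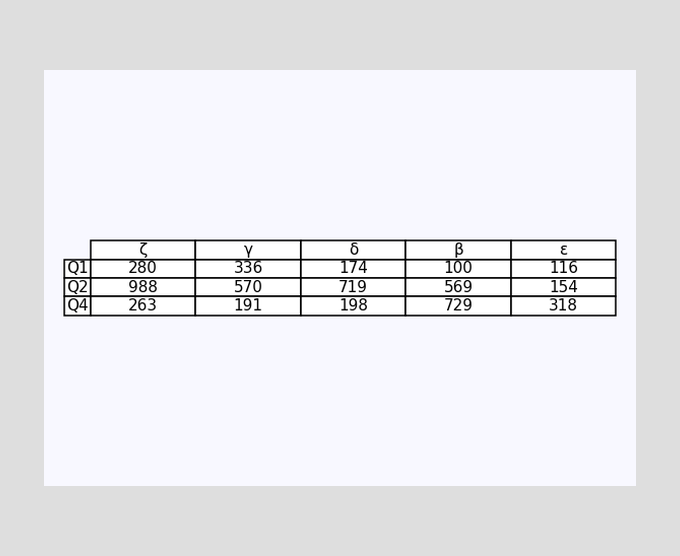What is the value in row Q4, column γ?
The (Q4, γ) cell reads 191.

191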